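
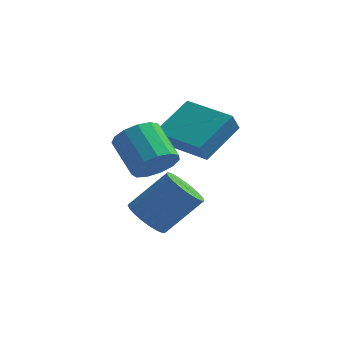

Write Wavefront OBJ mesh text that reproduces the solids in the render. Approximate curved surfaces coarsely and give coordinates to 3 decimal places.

v 0.673 -3.117 -3.904
v 1.041 -2.576 -4.507
v 2.234 -1.862 -3.14
v 1.867 -2.403 -2.536
v 0.765 -2.368 -4.375
v 1.958 -1.654 -3.008
v 0.473 -2.289 -4.161
v 1.666 -1.575 -2.794
v 0.216 -2.353 -3.903
v 1.409 -1.64 -2.536
v 0.038 -2.55 -3.645
v 1.231 -1.836 -2.278
v -0.03 -2.845 -3.432
v 1.163 -2.131 -2.065
v 0.023 -3.186 -3.3
v 1.216 -2.472 -1.933
v 0.189 -3.516 -3.273
v 1.382 -2.802 -1.905
v 0.439 -3.777 -3.354
v 1.632 -3.063 -1.987
v 0.729 -3.923 -3.531
v 1.922 -3.209 -2.164
v 1.01 -3.931 -3.772
v 2.203 -3.217 -2.405
v 1.232 -3.797 -4.036
v 2.425 -3.083 -2.669
v 1.358 -3.546 -4.277
v 2.551 -2.832 -2.91
v 1.366 -3.221 -4.453
v 2.559 -2.507 -3.086
v 1.254 -2.878 -4.535
v 2.447 -2.164 -3.168
v 0.595 -0.777 -1.401
v 0.43 -1.171 -0.643
v 1.384 0.709 -0.456
v 1.219 0.315 0.302
v 2.461 -1.715 -1.482
v 2.296 -2.109 -0.724
v 3.25 -0.229 -0.537
v 3.085 -0.623 0.221
v 1.373 -4.369 -0.551
v 2.081 -4.076 -0.098
v 1.115 -3.138 0.804
v 0.407 -3.431 0.351
v 2.022 -3.763 -0.486
v 1.056 -2.825 0.416
v 1.757 -3.643 -0.894
v 0.791 -2.705 0.007
v 1.37 -3.754 -1.194
v 0.404 -2.816 -0.292
v 0.984 -4.059 -1.289
v 0.019 -3.122 -0.388
v 0.722 -4.463 -1.15
v -0.244 -3.526 -0.249
v 0.666 -4.837 -0.821
v -0.3 -3.9 0.081
v 0.835 -5.063 -0.406
v -0.131 -4.125 0.496
v 1.174 -5.068 -0.037
v 0.208 -4.13 0.865
v 1.577 -4.851 0.169
v 0.611 -3.913 1.071
v 1.915 -4.481 0.146
v 0.949 -3.543 1.048
f 2 1 5
f 2 5 3
f 3 5 6
f 3 6 4
f 5 1 7
f 5 7 6
f 6 7 8
f 6 8 4
f 7 1 9
f 7 9 8
f 8 9 10
f 8 10 4
f 9 1 11
f 9 11 10
f 10 11 12
f 10 12 4
f 11 1 13
f 11 13 12
f 12 13 14
f 12 14 4
f 13 1 15
f 13 15 14
f 14 15 16
f 14 16 4
f 15 1 17
f 15 17 16
f 16 17 18
f 16 18 4
f 17 1 19
f 17 19 18
f 18 19 20
f 18 20 4
f 19 1 21
f 19 21 20
f 20 21 22
f 20 22 4
f 21 1 23
f 21 23 22
f 22 23 24
f 22 24 4
f 23 1 25
f 23 25 24
f 24 25 26
f 24 26 4
f 25 1 27
f 25 27 26
f 26 27 28
f 26 28 4
f 27 1 29
f 27 29 28
f 28 29 30
f 28 30 4
f 29 1 31
f 29 31 30
f 30 31 32
f 30 32 4
f 31 1 2
f 31 2 32
f 32 2 3
f 32 3 4
f 34 36 33
f 37 34 33
f 33 36 35
f 35 37 33
f 34 40 36
f 38 34 37
f 38 40 34
f 36 40 35
f 39 37 35
f 35 40 39
f 39 38 37
f 40 38 39
f 42 41 45
f 42 45 43
f 43 45 46
f 43 46 44
f 45 41 47
f 45 47 46
f 46 47 48
f 46 48 44
f 47 41 49
f 47 49 48
f 48 49 50
f 48 50 44
f 49 41 51
f 49 51 50
f 50 51 52
f 50 52 44
f 51 41 53
f 51 53 52
f 52 53 54
f 52 54 44
f 53 41 55
f 53 55 54
f 54 55 56
f 54 56 44
f 55 41 57
f 55 57 56
f 56 57 58
f 56 58 44
f 57 41 59
f 57 59 58
f 58 59 60
f 58 60 44
f 59 41 61
f 59 61 60
f 60 61 62
f 60 62 44
f 61 41 63
f 61 63 62
f 62 63 64
f 62 64 44
f 63 41 42
f 63 42 64
f 64 42 43
f 64 43 44



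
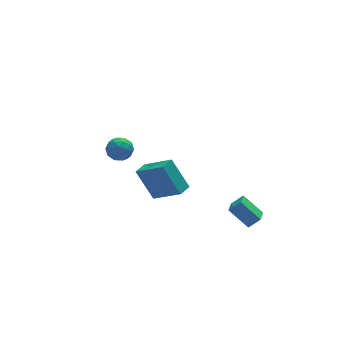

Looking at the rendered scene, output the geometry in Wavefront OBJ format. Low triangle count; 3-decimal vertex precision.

v -3.879 1.013 3.82
v -3.326 1.27 3.39
v -3.934 0.01 3.15
v -3.381 0.267 2.72
v -3.243 0.066 3.425
v -3.208 0.685 3.839
v -4.052 0.595 2.701
v -4.017 1.214 3.115
v -3.432 1.012 2.698
v -2.932 0.685 3.146
v -4.328 0.595 3.394
v -3.828 0.268 3.842
v -3.597 1.23 3.664
v -3.663 0.05 2.876
v -3.581 -0.068 3.29
v -3.256 0.083 3.038
v -3.529 0.886 3.928
v -3.203 1.037 3.675
v -3.155 0.329 3.696
v -4.057 0.243 2.865
v -3.731 0.394 2.612
v -4.004 1.197 3.502
v -3.679 1.348 3.25
v -4.105 0.951 2.844
v -3.335 1.229 3.005
v -3.367 0.639 2.61
v -3.762 0.832 2.599
v -3.741 1.196 2.843
v -3.041 1.037 3.268
v -3.074 0.447 2.873
v -2.992 0.328 3.288
v -2.972 0.693 3.532
v -3.104 0.885 2.861
v -4.186 0.833 3.667
v -4.219 0.243 3.272
v -4.288 0.587 3.008
v -4.268 0.952 3.252
v -3.893 0.641 3.93
v -3.925 0.051 3.535
v -3.519 0.084 3.697
v -3.498 0.448 3.941
v -4.156 0.395 3.679
v -1.634 3.986 -2.006
v -0.587 2.7 -0.853
v -0.956 4.497 -2.052
v 0.091 3.211 -0.899
v -1.011 3.009 -3.661
v 0.036 1.723 -2.508
v -0.333 3.52 -3.707
v 0.714 2.234 -2.554
v 2.189 0.415 -3.452
v 2.794 0.248 -2.835
v 2.658 1.165 -3.708
v 3.262 0.997 -3.09
v 2.978 -0.417 -4.45
v 3.582 -0.585 -3.832
v 3.446 0.332 -4.705
v 4.051 0.165 -4.088
f 1 38 17
f 38 12 41
f 17 41 6
f 38 41 17
f 1 17 13
f 17 6 18
f 13 18 2
f 17 18 13
f 1 13 22
f 13 2 23
f 22 23 8
f 13 23 22
f 1 22 34
f 22 8 37
f 34 37 11
f 22 37 34
f 1 34 38
f 34 11 42
f 38 42 12
f 34 42 38
f 2 18 29
f 18 6 32
f 29 32 10
f 18 32 29
f 6 41 19
f 41 12 40
f 19 40 5
f 41 40 19
f 12 42 39
f 42 11 35
f 39 35 3
f 42 35 39
f 11 37 36
f 37 8 24
f 36 24 7
f 37 24 36
f 8 23 28
f 23 2 25
f 28 25 9
f 23 25 28
f 4 30 16
f 30 10 31
f 16 31 5
f 30 31 16
f 4 16 14
f 16 5 15
f 14 15 3
f 16 15 14
f 4 14 21
f 14 3 20
f 21 20 7
f 14 20 21
f 4 21 26
f 21 7 27
f 26 27 9
f 21 27 26
f 4 26 30
f 26 9 33
f 30 33 10
f 26 33 30
f 5 31 19
f 31 10 32
f 19 32 6
f 31 32 19
f 3 15 39
f 15 5 40
f 39 40 12
f 15 40 39
f 7 20 36
f 20 3 35
f 36 35 11
f 20 35 36
f 9 27 28
f 27 7 24
f 28 24 8
f 27 24 28
f 10 33 29
f 33 9 25
f 29 25 2
f 33 25 29
f 44 46 43
f 47 44 43
f 43 46 45
f 45 47 43
f 44 50 46
f 48 44 47
f 48 50 44
f 46 50 45
f 49 47 45
f 45 50 49
f 49 48 47
f 50 48 49
f 52 54 51
f 55 52 51
f 51 54 53
f 53 55 51
f 52 58 54
f 56 52 55
f 56 58 52
f 54 58 53
f 57 55 53
f 53 58 57
f 57 56 55
f 58 56 57



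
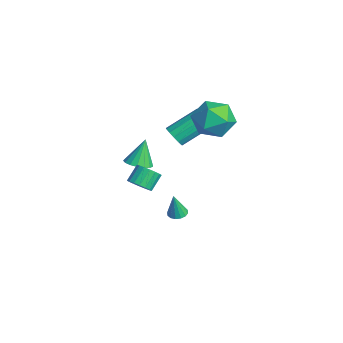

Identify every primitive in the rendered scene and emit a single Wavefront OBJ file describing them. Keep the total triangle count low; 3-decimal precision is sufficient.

v -3.348 -1.746 -0.776
v -2.931 -1.087 -0.902
v -3.712 -1.234 0.696
v -3.28 -0.998 -1.019
v -3.644 -1.08 -1.081
v -3.94 -1.315 -1.072
v -4.1 -1.649 -0.996
v -4.089 -2.005 -0.869
v -3.907 -2.302 -0.721
v -3.598 -2.471 -0.585
v -3.231 -2.475 -0.493
v -2.891 -2.311 -0.466
v -2.656 -2.019 -0.51
v -2.579 -1.664 -0.614
v -2.679 -1.327 -0.756
v -2.335 1.508 3.935
v -1.49 2.427 4.022
v -1.47 0.873 2.218
v -0.625 1.792 2.305
v -0.604 0.844 3.121
v -1.139 1.237 4.182
v -1.821 2.063 2.058
v -2.356 2.456 3.119
v -1.172 2.77 2.861
v -0.42 2.016 3.519
v -2.54 1.284 2.721
v -1.788 0.53 3.379
v -2.069 -0.045 -4.158
v -1.519 -0.043 -4.187
v -1.991 -0.295 -2.722
v -1.592 0.228 -4.136
v -1.792 0.425 -4.091
v -2.066 0.497 -4.064
v -2.341 0.423 -4.062
v -2.543 0.224 -4.086
v -2.618 -0.047 -4.129
v -2.546 -0.318 -4.18
v -2.346 -0.516 -4.225
v -2.071 -0.587 -4.252
v -1.796 -0.513 -4.254
v -1.594 -0.314 -4.23
v -3.341 0.174 0.843
v -3.009 0.505 0.337
v -3.127 2.236 1.391
v -3.459 1.906 1.897
v -3.388 0.53 0.254
v -3.506 2.261 1.307
v -3.752 0.442 0.358
v -3.87 2.173 1.412
v -3.985 0.269 0.616
v -4.104 2 1.67
v -4.014 0.066 0.946
v -4.133 1.797 2
v -3.829 -0.103 1.244
v -3.948 1.628 2.298
v -3.489 -0.183 1.414
v -3.608 1.548 2.468
v -3.102 -0.15 1.403
v -3.22 1.581 2.457
v -2.791 -0.014 1.214
v -2.909 1.717 2.268
v -2.654 0.182 0.908
v -2.772 1.913 1.962
v -2.735 0.376 0.581
v -2.854 2.107 1.634
v 0.666 -2.9 0.624
v 1.266 -2.564 0.686
v 0.834 -1.925 1.398
v 0.234 -2.26 1.336
v 1.124 -2.41 0.462
v 0.692 -1.77 1.173
v 0.891 -2.353 0.269
v 0.46 -1.713 0.981
v 0.614 -2.404 0.147
v 0.183 -1.764 0.859
v 0.347 -2.553 0.119
v -0.084 -1.913 0.831
v 0.144 -2.771 0.192
v -0.288 -2.131 0.904
v 0.043 -3.015 0.35
v -0.388 -2.375 1.062
v 0.066 -3.235 0.562
v -0.366 -2.596 1.274
v 0.208 -3.39 0.787
v -0.224 -2.75 1.498
v 0.44 -3.447 0.979
v 0.009 -2.807 1.691
v 0.717 -3.396 1.101
v 0.286 -2.756 1.813
v 0.984 -3.247 1.129
v 0.553 -2.607 1.841
v 1.188 -3.029 1.056
v 0.756 -2.389 1.768
v 1.288 -2.785 0.898
v 0.857 -2.145 1.61
f 2 1 4
f 2 4 3
f 4 1 5
f 4 5 3
f 5 1 6
f 5 6 3
f 6 1 7
f 6 7 3
f 7 1 8
f 7 8 3
f 8 1 9
f 8 9 3
f 9 1 10
f 9 10 3
f 10 1 11
f 10 11 3
f 11 1 12
f 11 12 3
f 12 1 13
f 12 13 3
f 13 1 14
f 13 14 3
f 14 1 15
f 14 15 3
f 15 1 2
f 15 2 3
f 16 27 21
f 16 21 17
f 16 17 23
f 16 23 26
f 16 26 27
f 17 21 25
f 21 27 20
f 27 26 18
f 26 23 22
f 23 17 24
f 19 25 20
f 19 20 18
f 19 18 22
f 19 22 24
f 19 24 25
f 20 25 21
f 18 20 27
f 22 18 26
f 24 22 23
f 25 24 17
f 29 28 31
f 29 31 30
f 31 28 32
f 31 32 30
f 32 28 33
f 32 33 30
f 33 28 34
f 33 34 30
f 34 28 35
f 34 35 30
f 35 28 36
f 35 36 30
f 36 28 37
f 36 37 30
f 37 28 38
f 37 38 30
f 38 28 39
f 38 39 30
f 39 28 40
f 39 40 30
f 40 28 41
f 40 41 30
f 41 28 29
f 41 29 30
f 43 42 46
f 43 46 44
f 44 46 47
f 44 47 45
f 46 42 48
f 46 48 47
f 47 48 49
f 47 49 45
f 48 42 50
f 48 50 49
f 49 50 51
f 49 51 45
f 50 42 52
f 50 52 51
f 51 52 53
f 51 53 45
f 52 42 54
f 52 54 53
f 53 54 55
f 53 55 45
f 54 42 56
f 54 56 55
f 55 56 57
f 55 57 45
f 56 42 58
f 56 58 57
f 57 58 59
f 57 59 45
f 58 42 60
f 58 60 59
f 59 60 61
f 59 61 45
f 60 42 62
f 60 62 61
f 61 62 63
f 61 63 45
f 62 42 64
f 62 64 63
f 63 64 65
f 63 65 45
f 64 42 43
f 64 43 65
f 65 43 44
f 65 44 45
f 67 66 70
f 67 70 68
f 68 70 71
f 68 71 69
f 70 66 72
f 70 72 71
f 71 72 73
f 71 73 69
f 72 66 74
f 72 74 73
f 73 74 75
f 73 75 69
f 74 66 76
f 74 76 75
f 75 76 77
f 75 77 69
f 76 66 78
f 76 78 77
f 77 78 79
f 77 79 69
f 78 66 80
f 78 80 79
f 79 80 81
f 79 81 69
f 80 66 82
f 80 82 81
f 81 82 83
f 81 83 69
f 82 66 84
f 82 84 83
f 83 84 85
f 83 85 69
f 84 66 86
f 84 86 85
f 85 86 87
f 85 87 69
f 86 66 88
f 86 88 87
f 87 88 89
f 87 89 69
f 88 66 90
f 88 90 89
f 89 90 91
f 89 91 69
f 90 66 92
f 90 92 91
f 91 92 93
f 91 93 69
f 92 66 94
f 92 94 93
f 93 94 95
f 93 95 69
f 94 66 67
f 94 67 95
f 95 67 68
f 95 68 69



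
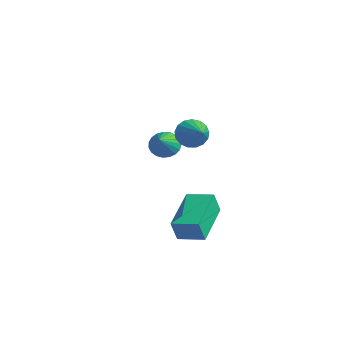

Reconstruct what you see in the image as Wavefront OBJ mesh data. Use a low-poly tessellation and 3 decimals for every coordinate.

v -3.542 -0.543 -0.015
v -3.089 -0.196 -0.163
v -2.838 -1.177 0.655
v -3.176 -0.083 0.036
v -3.327 -0.049 0.226
v -3.515 -0.101 0.375
v -3.708 -0.229 0.457
v -3.872 -0.412 0.457
v -3.979 -0.617 0.375
v -4.01 -0.809 0.226
v -3.961 -0.956 0.036
v -3.839 -1.031 -0.164
v -3.666 -1.021 -0.337
v -3.471 -0.929 -0.455
v -3.289 -0.771 -0.497
v -3.15 -0.573 -0.455
v -3.08 -0.369 -0.337
v -0.714 -1.109 1.787
v -0.44 -0.825 1.322
v 0.374 -1.331 2.293
v -0.487 -0.612 1.517
v -0.586 -0.513 1.773
v -0.714 -0.551 2.032
v -0.842 -0.716 2.236
v -0.941 -0.972 2.336
v -0.988 -1.259 2.311
v -0.972 -1.512 2.165
v -0.897 -1.672 1.933
v -0.78 -1.704 1.668
v -0.647 -1.599 1.43
v -0.53 -1.382 1.273
v -0.455 -1.102 1.234
v 0.836 -2.57 -2.152
v 0.902 -2.861 -1.324
v -0.318 -1.298 -1.613
v -0.252 -1.589 -0.786
v 1.592 -1.951 -1.994
v 1.658 -2.242 -1.167
v 0.438 -0.679 -1.456
v 0.504 -0.97 -0.628
f 2 1 4
f 2 4 3
f 4 1 5
f 4 5 3
f 5 1 6
f 5 6 3
f 6 1 7
f 6 7 3
f 7 1 8
f 7 8 3
f 8 1 9
f 8 9 3
f 9 1 10
f 9 10 3
f 10 1 11
f 10 11 3
f 11 1 12
f 11 12 3
f 12 1 13
f 12 13 3
f 13 1 14
f 13 14 3
f 14 1 15
f 14 15 3
f 15 1 16
f 15 16 3
f 16 1 17
f 16 17 3
f 17 1 2
f 17 2 3
f 19 18 21
f 19 21 20
f 21 18 22
f 21 22 20
f 22 18 23
f 22 23 20
f 23 18 24
f 23 24 20
f 24 18 25
f 24 25 20
f 25 18 26
f 25 26 20
f 26 18 27
f 26 27 20
f 27 18 28
f 27 28 20
f 28 18 29
f 28 29 20
f 29 18 30
f 29 30 20
f 30 18 31
f 30 31 20
f 31 18 32
f 31 32 20
f 32 18 19
f 32 19 20
f 34 36 33
f 37 34 33
f 33 36 35
f 35 37 33
f 34 40 36
f 38 34 37
f 38 40 34
f 36 40 35
f 39 37 35
f 35 40 39
f 39 38 37
f 40 38 39



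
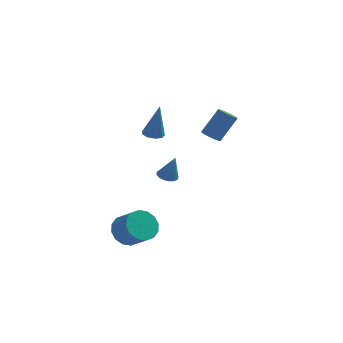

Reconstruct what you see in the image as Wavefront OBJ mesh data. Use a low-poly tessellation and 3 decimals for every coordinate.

v 0.193 -1.385 0.054
v 0.52 -1.782 -0.073
v 0.567 -1.475 1.306
v 0.663 -1.574 -0.1
v 0.698 -1.323 -0.093
v 0.617 -1.086 -0.052
v 0.439 -0.918 0.014
v 0.205 -0.856 0.088
v -0.033 -0.916 0.155
v -0.218 -1.083 0.199
v -0.31 -1.32 0.209
v -0.286 -1.571 0.184
v -0.153 -1.78 0.129
v 0.059 -1.898 0.057
v 0.302 -1.899 -0.016
v 2.13 -0.194 2.076
v 2.52 -0.525 1.984
v 3.28 0.023 3.231
v 2.89 0.354 3.324
v 2.582 -0.337 1.863
v 3.342 0.211 3.111
v 2.555 -0.121 1.785
v 3.315 0.427 3.033
v 2.443 0.081 1.765
v 3.203 0.628 3.013
v 2.269 0.228 1.806
v 3.029 0.776 3.054
v 2.068 0.292 1.901
v 2.828 0.839 3.148
v 1.879 0.259 2.03
v 2.639 0.807 3.278
v 1.74 0.137 2.169
v 2.5 0.685 3.416
v 1.678 -0.051 2.289
v 2.438 0.497 3.537
v 1.705 -0.267 2.367
v 2.465 0.281 3.615
v 1.817 -0.468 2.387
v 2.577 0.079 3.635
v 1.991 -0.616 2.346
v 2.751 -0.068 3.594
v 2.192 -0.679 2.252
v 2.952 -0.132 3.499
v 2.381 -0.647 2.122
v 3.141 -0.099 3.37
v -1.666 -1.691 -3.603
v -0.962 -1.171 -3.815
v -0.191 -1.868 -2.969
v -0.894 -2.389 -2.757
v -1.166 -0.958 -3.454
v -0.395 -1.655 -2.608
v -1.503 -0.941 -3.133
v -0.732 -1.638 -2.287
v -1.883 -1.126 -2.938
v -1.112 -1.823 -2.092
v -2.206 -1.462 -2.921
v -1.435 -2.159 -2.075
v -2.383 -1.859 -3.087
v -1.612 -2.556 -2.241
v -2.369 -2.212 -3.391
v -1.598 -2.909 -2.545
v -2.165 -2.425 -3.752
v -1.394 -3.122 -2.906
v -1.828 -2.442 -4.073
v -1.057 -3.139 -3.227
v -1.448 -2.257 -4.268
v -0.677 -2.954 -3.422
v -1.125 -1.921 -4.285
v -0.354 -2.618 -3.439
v -0.948 -1.524 -4.119
v -0.177 -2.221 -3.273
v -0.834 3.074 0.289
v -0.431 3.469 0.209
v -0.506 3.126 2.191
v -0.777 3.64 0.264
v -1.15 3.547 0.331
v -1.375 3.232 0.379
v -1.347 2.843 0.385
v -1.08 2.562 0.346
v -0.697 2.521 0.281
v -0.379 2.738 0.22
v -0.274 3.112 0.191
f 2 1 4
f 2 4 3
f 4 1 5
f 4 5 3
f 5 1 6
f 5 6 3
f 6 1 7
f 6 7 3
f 7 1 8
f 7 8 3
f 8 1 9
f 8 9 3
f 9 1 10
f 9 10 3
f 10 1 11
f 10 11 3
f 11 1 12
f 11 12 3
f 12 1 13
f 12 13 3
f 13 1 14
f 13 14 3
f 14 1 15
f 14 15 3
f 15 1 2
f 15 2 3
f 17 16 20
f 17 20 18
f 18 20 21
f 18 21 19
f 20 16 22
f 20 22 21
f 21 22 23
f 21 23 19
f 22 16 24
f 22 24 23
f 23 24 25
f 23 25 19
f 24 16 26
f 24 26 25
f 25 26 27
f 25 27 19
f 26 16 28
f 26 28 27
f 27 28 29
f 27 29 19
f 28 16 30
f 28 30 29
f 29 30 31
f 29 31 19
f 30 16 32
f 30 32 31
f 31 32 33
f 31 33 19
f 32 16 34
f 32 34 33
f 33 34 35
f 33 35 19
f 34 16 36
f 34 36 35
f 35 36 37
f 35 37 19
f 36 16 38
f 36 38 37
f 37 38 39
f 37 39 19
f 38 16 40
f 38 40 39
f 39 40 41
f 39 41 19
f 40 16 42
f 40 42 41
f 41 42 43
f 41 43 19
f 42 16 44
f 42 44 43
f 43 44 45
f 43 45 19
f 44 16 17
f 44 17 45
f 45 17 18
f 45 18 19
f 47 46 50
f 47 50 48
f 48 50 51
f 48 51 49
f 50 46 52
f 50 52 51
f 51 52 53
f 51 53 49
f 52 46 54
f 52 54 53
f 53 54 55
f 53 55 49
f 54 46 56
f 54 56 55
f 55 56 57
f 55 57 49
f 56 46 58
f 56 58 57
f 57 58 59
f 57 59 49
f 58 46 60
f 58 60 59
f 59 60 61
f 59 61 49
f 60 46 62
f 60 62 61
f 61 62 63
f 61 63 49
f 62 46 64
f 62 64 63
f 63 64 65
f 63 65 49
f 64 46 66
f 64 66 65
f 65 66 67
f 65 67 49
f 66 46 68
f 66 68 67
f 67 68 69
f 67 69 49
f 68 46 70
f 68 70 69
f 69 70 71
f 69 71 49
f 70 46 47
f 70 47 71
f 71 47 48
f 71 48 49
f 73 72 75
f 73 75 74
f 75 72 76
f 75 76 74
f 76 72 77
f 76 77 74
f 77 72 78
f 77 78 74
f 78 72 79
f 78 79 74
f 79 72 80
f 79 80 74
f 80 72 81
f 80 81 74
f 81 72 82
f 81 82 74
f 82 72 73
f 82 73 74



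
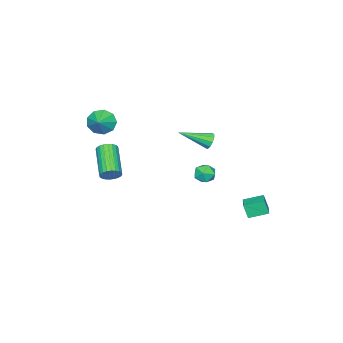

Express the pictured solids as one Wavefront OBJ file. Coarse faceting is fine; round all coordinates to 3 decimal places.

v 2.746 -2.595 0.062
v 3.072 -3.095 -0.139
v 1.76 -4.366 0.898
v 1.434 -3.865 1.098
v 3.188 -3.043 0.071
v 1.877 -4.314 1.108
v 3.237 -2.923 0.28
v 1.925 -4.194 1.317
v 3.211 -2.753 0.456
v 1.899 -4.024 1.493
v 3.114 -2.559 0.571
v 1.803 -3.83 1.608
v 2.961 -2.37 0.609
v 1.65 -3.641 1.646
v 2.776 -2.216 0.564
v 1.464 -3.486 1.601
v 2.585 -2.119 0.442
v 1.274 -3.39 1.479
v 2.42 -2.094 0.262
v 1.108 -3.365 1.299
v 2.303 -2.146 0.052
v 0.992 -3.417 1.089
v 2.255 -2.266 -0.157
v 0.943 -3.537 0.88
v 2.281 -2.436 -0.333
v 0.969 -3.707 0.704
v 2.377 -2.63 -0.448
v 1.066 -3.901 0.589
v 2.53 -2.819 -0.486
v 1.219 -4.09 0.551
v 2.716 -2.974 -0.441
v 1.404 -4.244 0.596
v 2.906 -3.07 -0.319
v 1.595 -4.341 0.718
v -0.919 1.809 -0.114
v -0.458 1.565 -0.603
v -1.322 0.735 0.043
v -0.861 0.491 -0.446
v -0.621 0.731 0.183
v -0.372 1.394 0.087
v -1.408 0.906 -0.647
v -1.159 1.569 -0.743
v -0.76 1.006 -0.932
v -0.274 0.898 -0.419
v -1.506 1.402 -0.141
v -1.02 1.294 0.372
v -1.202 1.261 2.219
v -0.795 1.388 1.841
v -0.078 -0.081 2.981
v -0.747 1.59 2.126
v -0.872 1.667 2.446
v -1.124 1.588 2.679
v -1.406 1.385 2.737
v -1.61 1.134 2.597
v -1.658 0.932 2.313
v -1.533 0.856 1.993
v -1.281 0.934 1.759
v -0.999 1.138 1.701
v -3.255 3.851 -3.284
v -3.237 3.52 -2.373
v -2.403 4.449 -3.084
v -2.386 4.119 -2.172
v -2.534 2.941 -3.628
v -2.517 2.611 -2.716
v -1.683 3.54 -3.427
v -1.665 3.209 -2.516
v 1.686 -4.014 3.299
v 2.171 -4.187 2.61
v 2.554 -3.586 3.801
v 1.934 -3.65 2.56
v 1.582 -3.284 2.857
v 1.278 -3.26 3.36
v 1.166 -3.588 3.835
v 1.297 -4.116 4.059
v 1.61 -4.596 3.927
v 1.959 -4.804 3.502
v 2.181 -4.642 2.981
f 2 1 5
f 2 5 3
f 3 5 6
f 3 6 4
f 5 1 7
f 5 7 6
f 6 7 8
f 6 8 4
f 7 1 9
f 7 9 8
f 8 9 10
f 8 10 4
f 9 1 11
f 9 11 10
f 10 11 12
f 10 12 4
f 11 1 13
f 11 13 12
f 12 13 14
f 12 14 4
f 13 1 15
f 13 15 14
f 14 15 16
f 14 16 4
f 15 1 17
f 15 17 16
f 16 17 18
f 16 18 4
f 17 1 19
f 17 19 18
f 18 19 20
f 18 20 4
f 19 1 21
f 19 21 20
f 20 21 22
f 20 22 4
f 21 1 23
f 21 23 22
f 22 23 24
f 22 24 4
f 23 1 25
f 23 25 24
f 24 25 26
f 24 26 4
f 25 1 27
f 25 27 26
f 26 27 28
f 26 28 4
f 27 1 29
f 27 29 28
f 28 29 30
f 28 30 4
f 29 1 31
f 29 31 30
f 30 31 32
f 30 32 4
f 31 1 33
f 31 33 32
f 32 33 34
f 32 34 4
f 33 1 2
f 33 2 34
f 34 2 3
f 34 3 4
f 35 46 40
f 35 40 36
f 35 36 42
f 35 42 45
f 35 45 46
f 36 40 44
f 40 46 39
f 46 45 37
f 45 42 41
f 42 36 43
f 38 44 39
f 38 39 37
f 38 37 41
f 38 41 43
f 38 43 44
f 39 44 40
f 37 39 46
f 41 37 45
f 43 41 42
f 44 43 36
f 48 47 50
f 48 50 49
f 50 47 51
f 50 51 49
f 51 47 52
f 51 52 49
f 52 47 53
f 52 53 49
f 53 47 54
f 53 54 49
f 54 47 55
f 54 55 49
f 55 47 56
f 55 56 49
f 56 47 57
f 56 57 49
f 57 47 58
f 57 58 49
f 58 47 48
f 58 48 49
f 60 62 59
f 63 60 59
f 59 62 61
f 61 63 59
f 60 66 62
f 64 60 63
f 64 66 60
f 62 66 61
f 65 63 61
f 61 66 65
f 65 64 63
f 66 64 65
f 68 67 70
f 68 70 69
f 70 67 71
f 70 71 69
f 71 67 72
f 71 72 69
f 72 67 73
f 72 73 69
f 73 67 74
f 73 74 69
f 74 67 75
f 74 75 69
f 75 67 76
f 75 76 69
f 76 67 77
f 76 77 69
f 77 67 68
f 77 68 69



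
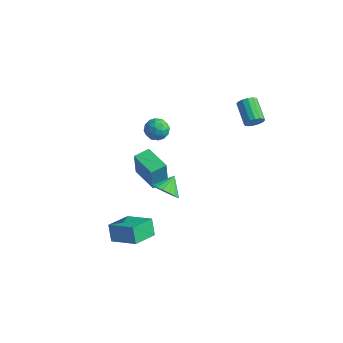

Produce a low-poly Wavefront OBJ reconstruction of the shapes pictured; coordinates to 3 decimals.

v -1.333 -3.815 -3.424
v 0.361 -3.768 -2.636
v -1.108 -2.18 -4.006
v 0.586 -2.133 -3.217
v -0.866 -4.227 -4.403
v 0.828 -4.18 -3.614
v -0.641 -2.592 -4.984
v 1.053 -2.545 -4.196
v -2.479 3.639 -0.456
v -2.125 3.297 -1.125
v -2.595 2.423 0.105
v -2.241 2.081 -0.564
v -1.79 2.558 -0.054
v -1.719 3.309 -0.401
v -3.001 2.411 -0.619
v -2.93 3.162 -0.966
v -2.448 2.538 -1.226
v -1.7 2.628 -0.876
v -3.02 3.092 -0.144
v -2.272 3.182 0.206
v -2.292 3.575 -0.84
v -2.428 2.145 -0.18
v -2.163 2.426 0.12
v -1.955 2.224 -0.273
v -2.054 3.582 -0.414
v -1.845 3.38 -0.807
v -1.649 2.946 -0.178
v -2.875 2.34 -0.213
v -2.666 2.138 -0.606
v -2.765 3.496 -0.747
v -2.557 3.294 -1.14
v -3.071 2.774 -0.842
v -2.274 2.927 -1.292
v -2.341 2.213 -0.962
v -2.788 2.407 -0.995
v -2.746 2.848 -1.199
v -1.834 2.98 -1.087
v -1.902 2.266 -0.757
v -1.637 2.546 -0.457
v -1.595 2.988 -0.661
v -2.023 2.534 -1.146
v -2.818 3.454 -0.263
v -2.886 2.74 0.067
v -3.125 2.732 -0.359
v -3.083 3.174 -0.563
v -2.379 3.507 -0.058
v -2.446 2.793 0.272
v -1.974 2.872 0.179
v -1.932 3.313 -0.025
v -2.697 3.186 0.126
v -2.385 0.606 -2.836
v -2.413 0.494 -1.14
v -1.982 1.594 -2.764
v -2.011 1.483 -1.068
v -0.689 -0.083 -2.852
v -0.718 -0.194 -1.156
v -0.287 0.906 -2.78
v -0.315 0.794 -1.084
v 2.216 -3.226 1.664
v 2.761 -2.841 1.046
v 2.244 -2.254 2.296
v 2.391 -2.744 0.913
v 1.986 -2.742 0.929
v 1.627 -2.836 1.09
v 1.384 -3.008 1.365
v 1.306 -3.222 1.7
v 1.408 -3.438 2.027
v 1.67 -3.612 2.283
v 2.04 -3.709 2.416
v 2.445 -3.711 2.4
v 2.804 -3.616 2.238
v 3.047 -3.445 1.963
v 3.125 -3.23 1.629
v 3.023 -3.015 1.302
v 4.143 3.27 3.604
v 4.489 3.329 4.128
v 3.402 4.25 4.739
v 3.057 4.19 4.216
v 4.586 3.573 3.934
v 3.5 4.494 4.546
v 4.565 3.735 3.652
v 3.478 4.656 4.264
v 4.431 3.773 3.357
v 3.344 4.694 3.969
v 4.22 3.676 3.129
v 3.133 4.596 3.74
v 3.988 3.47 3.027
v 2.901 4.39 3.639
v 3.798 3.21 3.081
v 2.711 4.131 3.692
v 3.7 2.966 3.274
v 2.614 3.887 3.886
v 3.722 2.804 3.556
v 2.635 3.725 4.168
v 3.856 2.766 3.851
v 2.769 3.687 4.463
v 4.067 2.864 4.08
v 2.98 3.784 4.691
v 4.299 3.07 4.181
v 3.212 3.99 4.793
f 2 4 1
f 5 2 1
f 1 4 3
f 3 5 1
f 2 8 4
f 6 2 5
f 6 8 2
f 4 8 3
f 7 5 3
f 3 8 7
f 7 6 5
f 8 6 7
f 9 46 25
f 46 20 49
f 25 49 14
f 46 49 25
f 9 25 21
f 25 14 26
f 21 26 10
f 25 26 21
f 9 21 30
f 21 10 31
f 30 31 16
f 21 31 30
f 9 30 42
f 30 16 45
f 42 45 19
f 30 45 42
f 9 42 46
f 42 19 50
f 46 50 20
f 42 50 46
f 10 26 37
f 26 14 40
f 37 40 18
f 26 40 37
f 14 49 27
f 49 20 48
f 27 48 13
f 49 48 27
f 20 50 47
f 50 19 43
f 47 43 11
f 50 43 47
f 19 45 44
f 45 16 32
f 44 32 15
f 45 32 44
f 16 31 36
f 31 10 33
f 36 33 17
f 31 33 36
f 12 38 24
f 38 18 39
f 24 39 13
f 38 39 24
f 12 24 22
f 24 13 23
f 22 23 11
f 24 23 22
f 12 22 29
f 22 11 28
f 29 28 15
f 22 28 29
f 12 29 34
f 29 15 35
f 34 35 17
f 29 35 34
f 12 34 38
f 34 17 41
f 38 41 18
f 34 41 38
f 13 39 27
f 39 18 40
f 27 40 14
f 39 40 27
f 11 23 47
f 23 13 48
f 47 48 20
f 23 48 47
f 15 28 44
f 28 11 43
f 44 43 19
f 28 43 44
f 17 35 36
f 35 15 32
f 36 32 16
f 35 32 36
f 18 41 37
f 41 17 33
f 37 33 10
f 41 33 37
f 52 54 51
f 55 52 51
f 51 54 53
f 53 55 51
f 52 58 54
f 56 52 55
f 56 58 52
f 54 58 53
f 57 55 53
f 53 58 57
f 57 56 55
f 58 56 57
f 60 59 62
f 60 62 61
f 62 59 63
f 62 63 61
f 63 59 64
f 63 64 61
f 64 59 65
f 64 65 61
f 65 59 66
f 65 66 61
f 66 59 67
f 66 67 61
f 67 59 68
f 67 68 61
f 68 59 69
f 68 69 61
f 69 59 70
f 69 70 61
f 70 59 71
f 70 71 61
f 71 59 72
f 71 72 61
f 72 59 73
f 72 73 61
f 73 59 74
f 73 74 61
f 74 59 60
f 74 60 61
f 76 75 79
f 76 79 77
f 77 79 80
f 77 80 78
f 79 75 81
f 79 81 80
f 80 81 82
f 80 82 78
f 81 75 83
f 81 83 82
f 82 83 84
f 82 84 78
f 83 75 85
f 83 85 84
f 84 85 86
f 84 86 78
f 85 75 87
f 85 87 86
f 86 87 88
f 86 88 78
f 87 75 89
f 87 89 88
f 88 89 90
f 88 90 78
f 89 75 91
f 89 91 90
f 90 91 92
f 90 92 78
f 91 75 93
f 91 93 92
f 92 93 94
f 92 94 78
f 93 75 95
f 93 95 94
f 94 95 96
f 94 96 78
f 95 75 97
f 95 97 96
f 96 97 98
f 96 98 78
f 97 75 99
f 97 99 98
f 98 99 100
f 98 100 78
f 99 75 76
f 99 76 100
f 100 76 77
f 100 77 78



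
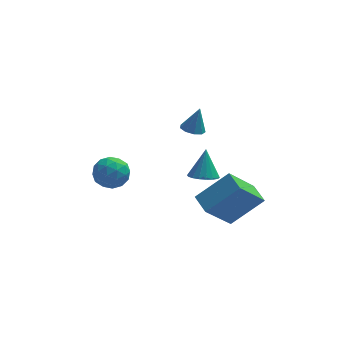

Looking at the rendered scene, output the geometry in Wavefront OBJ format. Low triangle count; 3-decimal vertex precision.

v 2.728 -2.24 2.16
v 3.208 -1.817 1.901
v 2.872 -1.62 3.44
v 2.948 -1.661 1.855
v 2.644 -1.62 1.869
v 2.357 -1.701 1.941
v 2.143 -1.89 2.056
v 2.045 -2.147 2.191
v 2.083 -2.423 2.321
v 2.248 -2.663 2.418
v 2.509 -2.819 2.464
v 2.813 -2.86 2.45
v 3.1 -2.779 2.379
v 3.313 -2.59 2.264
v 3.411 -2.333 2.128
v 3.374 -2.057 1.999
v 2.454 0.84 2.887
v 2.832 0.401 2.863
v 2.786 1.06 4.073
v 3.009 0.738 2.751
v 2.926 1.123 2.703
v 2.623 1.376 2.741
v 2.24 1.378 2.848
v 1.958 1.129 2.973
v 1.908 0.744 3.058
v 2.114 0.405 3.063
v 2.478 0.269 2.986
v 2.755 -3.243 0.662
v 4.216 -2.927 1.899
v 2.37 -2.301 0.876
v 3.832 -1.985 2.112
v 3.908 -2.415 -0.912
v 5.37 -2.099 0.324
v 3.524 -1.473 -0.699
v 4.985 -1.157 0.538
v -1.953 3.082 -1.799
v -1.57 3.398 -1.018
v -0.63 2.522 -2.222
v -0.247 2.838 -1.441
v -0.856 2.141 -1.409
v -1.673 2.487 -1.148
v -0.527 3.433 -2.092
v -1.344 3.779 -1.831
v -0.689 3.614 -1.199
v -0.892 2.816 -0.777
v -1.308 3.104 -2.463
v -1.511 2.306 -2.041
v -1.877 3.289 -1.372
v -0.323 2.631 -1.868
v -0.68 2.221 -1.85
v -0.455 2.407 -1.391
v -1.938 2.754 -1.448
v -1.713 2.94 -0.989
v -1.293 2.201 -1.219
v -0.487 2.98 -2.251
v -0.262 3.166 -1.792
v -1.745 3.513 -1.849
v -1.52 3.699 -1.39
v -0.907 3.719 -2.021
v -1.134 3.602 -1.019
v -0.357 3.273 -1.267
v -0.521 3.622 -1.65
v -1.002 3.826 -1.496
v -1.254 3.133 -0.771
v -0.476 2.804 -1.019
v -0.834 2.394 -1.001
v -1.315 2.598 -0.847
v -0.736 3.26 -0.877
v -1.724 3.116 -2.221
v -0.946 2.787 -2.469
v -0.885 3.322 -2.393
v -1.366 3.526 -2.239
v -1.843 2.647 -1.973
v -1.066 2.318 -2.221
v -1.198 2.094 -1.744
v -1.679 2.298 -1.59
v -1.464 2.66 -2.363
f 2 1 4
f 2 4 3
f 4 1 5
f 4 5 3
f 5 1 6
f 5 6 3
f 6 1 7
f 6 7 3
f 7 1 8
f 7 8 3
f 8 1 9
f 8 9 3
f 9 1 10
f 9 10 3
f 10 1 11
f 10 11 3
f 11 1 12
f 11 12 3
f 12 1 13
f 12 13 3
f 13 1 14
f 13 14 3
f 14 1 15
f 14 15 3
f 15 1 16
f 15 16 3
f 16 1 2
f 16 2 3
f 18 17 20
f 18 20 19
f 20 17 21
f 20 21 19
f 21 17 22
f 21 22 19
f 22 17 23
f 22 23 19
f 23 17 24
f 23 24 19
f 24 17 25
f 24 25 19
f 25 17 26
f 25 26 19
f 26 17 27
f 26 27 19
f 27 17 18
f 27 18 19
f 29 31 28
f 32 29 28
f 28 31 30
f 30 32 28
f 29 35 31
f 33 29 32
f 33 35 29
f 31 35 30
f 34 32 30
f 30 35 34
f 34 33 32
f 35 33 34
f 36 73 52
f 73 47 76
f 52 76 41
f 73 76 52
f 36 52 48
f 52 41 53
f 48 53 37
f 52 53 48
f 36 48 57
f 48 37 58
f 57 58 43
f 48 58 57
f 36 57 69
f 57 43 72
f 69 72 46
f 57 72 69
f 36 69 73
f 69 46 77
f 73 77 47
f 69 77 73
f 37 53 64
f 53 41 67
f 64 67 45
f 53 67 64
f 41 76 54
f 76 47 75
f 54 75 40
f 76 75 54
f 47 77 74
f 77 46 70
f 74 70 38
f 77 70 74
f 46 72 71
f 72 43 59
f 71 59 42
f 72 59 71
f 43 58 63
f 58 37 60
f 63 60 44
f 58 60 63
f 39 65 51
f 65 45 66
f 51 66 40
f 65 66 51
f 39 51 49
f 51 40 50
f 49 50 38
f 51 50 49
f 39 49 56
f 49 38 55
f 56 55 42
f 49 55 56
f 39 56 61
f 56 42 62
f 61 62 44
f 56 62 61
f 39 61 65
f 61 44 68
f 65 68 45
f 61 68 65
f 40 66 54
f 66 45 67
f 54 67 41
f 66 67 54
f 38 50 74
f 50 40 75
f 74 75 47
f 50 75 74
f 42 55 71
f 55 38 70
f 71 70 46
f 55 70 71
f 44 62 63
f 62 42 59
f 63 59 43
f 62 59 63
f 45 68 64
f 68 44 60
f 64 60 37
f 68 60 64



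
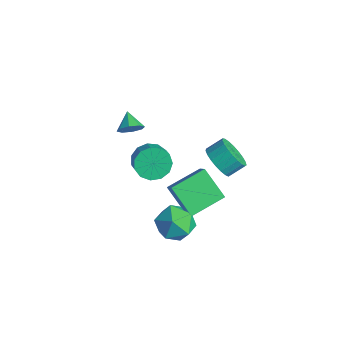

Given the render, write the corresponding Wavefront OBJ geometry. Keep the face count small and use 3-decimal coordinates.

v 2.085 -0.078 -2.912
v 0.664 -0.377 -1.655
v 2.097 1.874 -2.434
v 0.676 1.576 -1.178
v 2.824 -0.276 -2.122
v 1.403 -0.574 -0.866
v 2.836 1.677 -1.645
v 1.415 1.378 -0.388
v 2.437 1.465 1.085
v 2.79 1.913 0.301
v 2.977 2.763 0.87
v 2.623 2.315 1.655
v 2.399 2.01 0.284
v 2.585 2.86 0.853
v 2.014 2.013 0.405
v 2.201 2.863 0.975
v 1.703 1.921 0.645
v 1.889 2.771 1.214
v 1.518 1.75 0.96
v 1.705 2.6 1.529
v 1.492 1.53 1.297
v 1.679 2.38 1.866
v 1.63 1.299 1.597
v 1.816 2.149 2.167
v 1.907 1.096 1.809
v 2.093 1.946 2.379
v 2.275 0.957 1.896
v 2.462 1.807 2.465
v 2.672 0.906 1.842
v 2.858 1.756 2.412
v 3.028 0.952 1.658
v 3.214 1.802 2.227
v 3.281 1.086 1.375
v 3.468 1.936 1.944
v 3.389 1.286 1.041
v 3.576 2.136 1.611
v 3.332 1.516 0.715
v 3.518 2.366 1.285
v 3.12 1.738 0.453
v 3.307 2.588 1.023
v -0.267 -1.862 3.331
v -0.003 -2.113 3.928
v -1.133 -1.538 3.849
v 0.136 -1.602 3.841
v 0.038 -1.244 3.455
v -0.238 -1.247 2.996
v -0.531 -1.61 2.733
v -0.67 -2.121 2.82
v -0.572 -2.479 3.206
v -0.296 -2.476 3.665
v 0.735 -0.711 -3.532
v 1.368 -0.153 -4.368
v 2.352 -1.107 -2.572
v 2.985 -0.549 -3.408
v 2.274 0.073 -2.688
v 1.274 0.318 -3.281
v 2.446 -1.578 -3.659
v 1.446 -1.333 -4.252
v 2.425 -0.689 -4.447
v 2.319 0.331 -3.847
v 1.401 -1.591 -3.093
v 1.295 -0.571 -2.493
v -1.711 0.066 -1.749
v -1.105 0.664 -2.273
v -0.263 0.352 -1.656
v -0.869 -0.246 -1.131
v -1.303 0.974 -1.846
v -0.461 0.662 -1.229
v -1.631 0.995 -1.388
v -0.789 0.683 -0.771
v -1.984 0.722 -1.045
v -1.142 0.41 -0.427
v -2.251 0.24 -0.925
v -1.408 -0.072 -0.307
v -2.346 -0.297 -1.066
v -1.503 -0.609 -0.449
v -2.239 -0.719 -1.425
v -1.397 -1.031 -0.807
v -1.965 -0.891 -1.886
v -1.123 -1.203 -1.268
v -1.611 -0.76 -2.303
v -0.768 -1.072 -1.686
v -1.288 -0.366 -2.545
v -0.445 -0.678 -1.927
v -1.099 0.165 -2.534
v -0.257 -0.147 -1.916
f 2 4 1
f 5 2 1
f 1 4 3
f 3 5 1
f 2 8 4
f 6 2 5
f 6 8 2
f 4 8 3
f 7 5 3
f 3 8 7
f 7 6 5
f 8 6 7
f 10 9 13
f 10 13 11
f 11 13 14
f 11 14 12
f 13 9 15
f 13 15 14
f 14 15 16
f 14 16 12
f 15 9 17
f 15 17 16
f 16 17 18
f 16 18 12
f 17 9 19
f 17 19 18
f 18 19 20
f 18 20 12
f 19 9 21
f 19 21 20
f 20 21 22
f 20 22 12
f 21 9 23
f 21 23 22
f 22 23 24
f 22 24 12
f 23 9 25
f 23 25 24
f 24 25 26
f 24 26 12
f 25 9 27
f 25 27 26
f 26 27 28
f 26 28 12
f 27 9 29
f 27 29 28
f 28 29 30
f 28 30 12
f 29 9 31
f 29 31 30
f 30 31 32
f 30 32 12
f 31 9 33
f 31 33 32
f 32 33 34
f 32 34 12
f 33 9 35
f 33 35 34
f 34 35 36
f 34 36 12
f 35 9 37
f 35 37 36
f 36 37 38
f 36 38 12
f 37 9 39
f 37 39 38
f 38 39 40
f 38 40 12
f 39 9 10
f 39 10 40
f 40 10 11
f 40 11 12
f 42 41 44
f 42 44 43
f 44 41 45
f 44 45 43
f 45 41 46
f 45 46 43
f 46 41 47
f 46 47 43
f 47 41 48
f 47 48 43
f 48 41 49
f 48 49 43
f 49 41 50
f 49 50 43
f 50 41 42
f 50 42 43
f 51 62 56
f 51 56 52
f 51 52 58
f 51 58 61
f 51 61 62
f 52 56 60
f 56 62 55
f 62 61 53
f 61 58 57
f 58 52 59
f 54 60 55
f 54 55 53
f 54 53 57
f 54 57 59
f 54 59 60
f 55 60 56
f 53 55 62
f 57 53 61
f 59 57 58
f 60 59 52
f 64 63 67
f 64 67 65
f 65 67 68
f 65 68 66
f 67 63 69
f 67 69 68
f 68 69 70
f 68 70 66
f 69 63 71
f 69 71 70
f 70 71 72
f 70 72 66
f 71 63 73
f 71 73 72
f 72 73 74
f 72 74 66
f 73 63 75
f 73 75 74
f 74 75 76
f 74 76 66
f 75 63 77
f 75 77 76
f 76 77 78
f 76 78 66
f 77 63 79
f 77 79 78
f 78 79 80
f 78 80 66
f 79 63 81
f 79 81 80
f 80 81 82
f 80 82 66
f 81 63 83
f 81 83 82
f 82 83 84
f 82 84 66
f 83 63 85
f 83 85 84
f 84 85 86
f 84 86 66
f 85 63 64
f 85 64 86
f 86 64 65
f 86 65 66



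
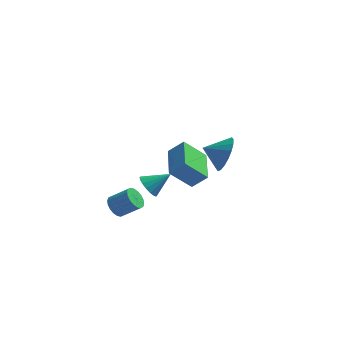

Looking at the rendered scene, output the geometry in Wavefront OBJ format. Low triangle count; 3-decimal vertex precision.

v -3.795 -1.83 -2.611
v -3.482 -2.228 -3.019
v -2.513 -2.228 -2.278
v -2.825 -1.83 -1.869
v -3.408 -1.966 -3.116
v -2.439 -1.965 -2.374
v -3.411 -1.676 -3.112
v -2.442 -1.676 -2.371
v -3.49 -1.418 -3.01
v -2.521 -1.417 -2.268
v -3.629 -1.241 -2.828
v -2.66 -1.24 -2.087
v -3.8 -1.18 -2.603
v -2.831 -1.18 -1.862
v -3.971 -1.249 -2.38
v -3.002 -1.248 -1.639
v -4.107 -1.432 -2.202
v -3.138 -1.432 -1.461
v -4.181 -1.695 -2.106
v -3.212 -1.694 -1.364
v -4.178 -1.984 -2.109
v -3.209 -1.984 -1.368
v -4.099 -2.243 -2.212
v -3.13 -2.242 -1.47
v -3.96 -2.42 -2.393
v -2.991 -2.419 -1.652
v -3.789 -2.48 -2.618
v -2.82 -2.48 -1.877
v -3.618 -2.412 -2.841
v -2.649 -2.411 -2.1
v 1.638 -3.289 2.768
v 2.017 -3.911 3.468
v 0.622 -3.431 3.192
v 2.043 -3.509 3.667
v 1.989 -3.063 3.688
v 1.866 -2.662 3.527
v 1.697 -2.385 3.216
v 1.517 -2.287 2.816
v 1.361 -2.387 2.407
v 1.259 -2.666 2.069
v 1.233 -3.068 1.87
v 1.287 -3.514 1.849
v 1.41 -3.915 2.01
v 1.579 -4.192 2.321
v 1.759 -4.29 2.721
v 1.916 -4.19 3.13
v -2.879 1.985 -3.784
v -2.442 1.986 -4.381
v -1.801 2.375 -2.996
v -2.57 2.316 -4.369
v -2.769 2.57 -4.223
v -2.992 2.691 -3.977
v -3.19 2.649 -3.686
v -3.317 2.456 -3.417
v -3.343 2.155 -3.233
v -3.262 1.815 -3.174
v -3.094 1.514 -3.255
v -2.877 1.321 -3.458
v -2.66 1.28 -3.735
v -2.493 1.401 -4.023
v -2.414 1.656 -4.256
v -1.648 0.899 -1.881
v -0.857 0.943 -1.117
v -2.01 2.838 -1.617
v -1.219 2.882 -0.853
v -0.561 1.258 -3.027
v 0.23 1.302 -2.263
v -0.923 3.197 -2.763
v -0.132 3.241 -1.999
f 2 1 5
f 2 5 3
f 3 5 6
f 3 6 4
f 5 1 7
f 5 7 6
f 6 7 8
f 6 8 4
f 7 1 9
f 7 9 8
f 8 9 10
f 8 10 4
f 9 1 11
f 9 11 10
f 10 11 12
f 10 12 4
f 11 1 13
f 11 13 12
f 12 13 14
f 12 14 4
f 13 1 15
f 13 15 14
f 14 15 16
f 14 16 4
f 15 1 17
f 15 17 16
f 16 17 18
f 16 18 4
f 17 1 19
f 17 19 18
f 18 19 20
f 18 20 4
f 19 1 21
f 19 21 20
f 20 21 22
f 20 22 4
f 21 1 23
f 21 23 22
f 22 23 24
f 22 24 4
f 23 1 25
f 23 25 24
f 24 25 26
f 24 26 4
f 25 1 27
f 25 27 26
f 26 27 28
f 26 28 4
f 27 1 29
f 27 29 28
f 28 29 30
f 28 30 4
f 29 1 2
f 29 2 30
f 30 2 3
f 30 3 4
f 32 31 34
f 32 34 33
f 34 31 35
f 34 35 33
f 35 31 36
f 35 36 33
f 36 31 37
f 36 37 33
f 37 31 38
f 37 38 33
f 38 31 39
f 38 39 33
f 39 31 40
f 39 40 33
f 40 31 41
f 40 41 33
f 41 31 42
f 41 42 33
f 42 31 43
f 42 43 33
f 43 31 44
f 43 44 33
f 44 31 45
f 44 45 33
f 45 31 46
f 45 46 33
f 46 31 32
f 46 32 33
f 48 47 50
f 48 50 49
f 50 47 51
f 50 51 49
f 51 47 52
f 51 52 49
f 52 47 53
f 52 53 49
f 53 47 54
f 53 54 49
f 54 47 55
f 54 55 49
f 55 47 56
f 55 56 49
f 56 47 57
f 56 57 49
f 57 47 58
f 57 58 49
f 58 47 59
f 58 59 49
f 59 47 60
f 59 60 49
f 60 47 61
f 60 61 49
f 61 47 48
f 61 48 49
f 63 65 62
f 66 63 62
f 62 65 64
f 64 66 62
f 63 69 65
f 67 63 66
f 67 69 63
f 65 69 64
f 68 66 64
f 64 69 68
f 68 67 66
f 69 67 68



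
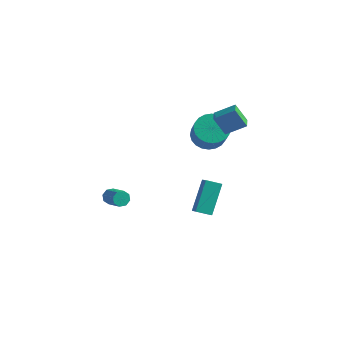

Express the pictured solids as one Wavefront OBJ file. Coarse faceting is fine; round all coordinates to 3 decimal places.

v -0.002 2.902 0.889
v 0.946 3.222 0.571
v 1.77 2.258 2.052
v 0.822 1.938 2.371
v 0.841 3.525 0.826
v 1.665 2.561 2.308
v 0.608 3.733 1.091
v 1.431 2.769 2.573
v 0.281 3.814 1.325
v 1.105 2.85 2.807
v -0.088 3.757 1.493
v 0.736 2.793 2.975
v -0.444 3.569 1.569
v 0.379 2.605 3.051
v -0.733 3.28 1.541
v 0.091 2.316 3.023
v -0.91 2.933 1.414
v -0.087 1.969 2.896
v -0.95 2.582 1.208
v -0.126 1.618 2.689
v -0.845 2.279 0.952
v -0.021 1.315 2.434
v -0.611 2.071 0.687
v 0.212 1.107 2.169
v -0.285 1.99 0.453
v 0.539 1.026 1.935
v 0.084 2.047 0.285
v 0.908 1.083 1.767
v 0.441 2.235 0.209
v 1.264 1.271 1.691
v 0.729 2.524 0.237
v 1.553 1.56 1.719
v 0.907 2.871 0.364
v 1.73 1.907 1.846
v 3.334 -4.316 0.534
v 3.833 -4.749 0.985
v 3.126 -2.935 2.088
v 3.625 -3.367 2.54
v 4.055 -3.833 0.2
v 4.554 -4.265 0.652
v 3.847 -2.451 1.755
v 4.346 -2.884 2.206
v -4.367 -0.712 -3.99
v -4.08 -0.69 -4.47
v -2.966 -1.247 -3.831
v -3.253 -1.268 -3.35
v -4.036 -0.334 -4.237
v -2.922 -0.89 -3.598
v -4.185 -0.198 -3.859
v -3.072 -0.755 -3.219
v -4.441 -0.364 -3.557
v -3.327 -0.921 -2.918
v -4.654 -0.733 -3.509
v -3.54 -1.29 -2.87
v -4.698 -1.09 -3.742
v -3.584 -1.646 -3.103
v -4.548 -1.225 -4.121
v -3.435 -1.782 -3.481
v -4.293 -1.059 -4.422
v -3.179 -1.616 -3.783
v 2.294 0.893 3.087
v 1.632 0.689 4.257
v 1.89 1.622 2.985
v 1.227 1.418 4.155
v 3.293 1.542 3.765
v 2.63 1.338 4.935
v 2.888 2.271 3.663
v 2.226 2.067 4.833
f 2 1 5
f 2 5 3
f 3 5 6
f 3 6 4
f 5 1 7
f 5 7 6
f 6 7 8
f 6 8 4
f 7 1 9
f 7 9 8
f 8 9 10
f 8 10 4
f 9 1 11
f 9 11 10
f 10 11 12
f 10 12 4
f 11 1 13
f 11 13 12
f 12 13 14
f 12 14 4
f 13 1 15
f 13 15 14
f 14 15 16
f 14 16 4
f 15 1 17
f 15 17 16
f 16 17 18
f 16 18 4
f 17 1 19
f 17 19 18
f 18 19 20
f 18 20 4
f 19 1 21
f 19 21 20
f 20 21 22
f 20 22 4
f 21 1 23
f 21 23 22
f 22 23 24
f 22 24 4
f 23 1 25
f 23 25 24
f 24 25 26
f 24 26 4
f 25 1 27
f 25 27 26
f 26 27 28
f 26 28 4
f 27 1 29
f 27 29 28
f 28 29 30
f 28 30 4
f 29 1 31
f 29 31 30
f 30 31 32
f 30 32 4
f 31 1 33
f 31 33 32
f 32 33 34
f 32 34 4
f 33 1 2
f 33 2 34
f 34 2 3
f 34 3 4
f 36 38 35
f 39 36 35
f 35 38 37
f 37 39 35
f 36 42 38
f 40 36 39
f 40 42 36
f 38 42 37
f 41 39 37
f 37 42 41
f 41 40 39
f 42 40 41
f 44 43 47
f 44 47 45
f 45 47 48
f 45 48 46
f 47 43 49
f 47 49 48
f 48 49 50
f 48 50 46
f 49 43 51
f 49 51 50
f 50 51 52
f 50 52 46
f 51 43 53
f 51 53 52
f 52 53 54
f 52 54 46
f 53 43 55
f 53 55 54
f 54 55 56
f 54 56 46
f 55 43 57
f 55 57 56
f 56 57 58
f 56 58 46
f 57 43 59
f 57 59 58
f 58 59 60
f 58 60 46
f 59 43 44
f 59 44 60
f 60 44 45
f 60 45 46
f 62 64 61
f 65 62 61
f 61 64 63
f 63 65 61
f 62 68 64
f 66 62 65
f 66 68 62
f 64 68 63
f 67 65 63
f 63 68 67
f 67 66 65
f 68 66 67



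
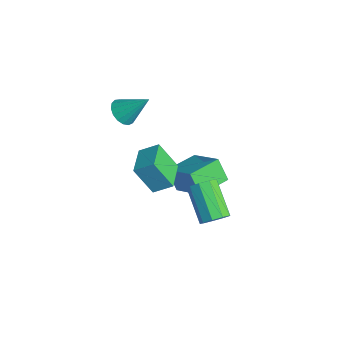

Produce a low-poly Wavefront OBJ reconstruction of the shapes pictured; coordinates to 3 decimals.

v 3.066 -1.644 0.007
v 3.438 -1.502 0.508
v 2.046 -1.474 1.534
v 1.674 -1.616 1.033
v 3.302 -1.134 0.313
v 1.91 -1.106 1.34
v 3.056 -1.005 -0.025
v 1.663 -0.977 1.002
v 2.814 -1.175 -0.348
v 1.422 -1.147 0.678
v 2.69 -1.564 -0.505
v 1.298 -1.536 0.521
v 2.743 -1.991 -0.423
v 1.35 -1.963 0.604
v 2.946 -2.255 -0.139
v 1.554 -2.228 0.887
v 3.206 -2.234 0.212
v 1.814 -2.206 1.239
v 3.4 -1.936 0.468
v 2.008 -1.908 1.494
v 0.325 -2.932 1.012
v -0.154 -3.548 2.247
v 0.702 -2.229 1.509
v 0.223 -2.845 2.744
v 1.497 -3.635 1.116
v 1.018 -4.251 2.351
v 1.874 -2.932 1.613
v 1.395 -3.548 2.848
v -2.677 -3.222 2.314
v -2.068 -3.462 2.169
v -2.063 -2.318 3.386
v -2.1 -3.21 1.974
v -2.263 -2.96 1.857
v -2.522 -2.77 1.844
v -2.816 -2.684 1.94
v -3.078 -2.721 2.121
v -3.248 -2.873 2.347
v -3.287 -3.105 2.565
v -3.186 -3.363 2.726
v -2.969 -3.59 2.792
v -2.685 -3.732 2.749
v -2.399 -3.757 2.607
v -2.176 -3.66 2.397
v -1.363 -1.852 -0.968
v 0.137 -1.457 0.059
v -1.764 -0.438 -0.926
v -0.265 -0.043 0.101
v -0.775 -1.657 -1.901
v 0.724 -1.262 -0.874
v -1.177 -0.243 -1.859
v 0.323 0.152 -0.832
f 2 1 5
f 2 5 3
f 3 5 6
f 3 6 4
f 5 1 7
f 5 7 6
f 6 7 8
f 6 8 4
f 7 1 9
f 7 9 8
f 8 9 10
f 8 10 4
f 9 1 11
f 9 11 10
f 10 11 12
f 10 12 4
f 11 1 13
f 11 13 12
f 12 13 14
f 12 14 4
f 13 1 15
f 13 15 14
f 14 15 16
f 14 16 4
f 15 1 17
f 15 17 16
f 16 17 18
f 16 18 4
f 17 1 19
f 17 19 18
f 18 19 20
f 18 20 4
f 19 1 2
f 19 2 20
f 20 2 3
f 20 3 4
f 22 24 21
f 25 22 21
f 21 24 23
f 23 25 21
f 22 28 24
f 26 22 25
f 26 28 22
f 24 28 23
f 27 25 23
f 23 28 27
f 27 26 25
f 28 26 27
f 30 29 32
f 30 32 31
f 32 29 33
f 32 33 31
f 33 29 34
f 33 34 31
f 34 29 35
f 34 35 31
f 35 29 36
f 35 36 31
f 36 29 37
f 36 37 31
f 37 29 38
f 37 38 31
f 38 29 39
f 38 39 31
f 39 29 40
f 39 40 31
f 40 29 41
f 40 41 31
f 41 29 42
f 41 42 31
f 42 29 43
f 42 43 31
f 43 29 30
f 43 30 31
f 45 47 44
f 48 45 44
f 44 47 46
f 46 48 44
f 45 51 47
f 49 45 48
f 49 51 45
f 47 51 46
f 50 48 46
f 46 51 50
f 50 49 48
f 51 49 50



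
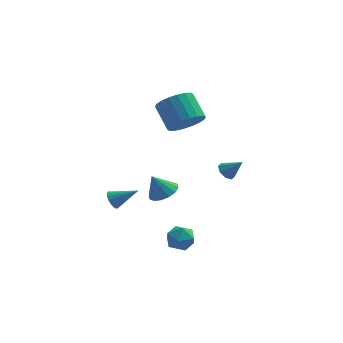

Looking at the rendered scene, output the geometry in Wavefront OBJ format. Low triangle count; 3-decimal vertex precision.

v -2.771 -2.473 -1.141
v -2.521 -2.727 -1.598
v -1.469 -2.527 -0.399
v -2.485 -2.476 -1.645
v -2.505 -2.224 -1.592
v -2.578 -2.022 -1.449
v -2.689 -1.909 -1.245
v -2.817 -1.908 -1.021
v -2.935 -2.019 -0.82
v -3.022 -2.22 -0.683
v -3.058 -2.471 -0.637
v -3.038 -2.723 -0.69
v -2.965 -2.925 -0.833
v -2.854 -3.038 -1.036
v -2.726 -3.039 -1.261
v -2.608 -2.928 -1.461
v -0.025 -3.593 -3.205
v 0.744 -3.239 -3.293
v 0.556 -4.721 -2.667
v 1.325 -4.367 -2.755
v 0.776 -4.056 -2.183
v 0.417 -3.359 -2.516
v 0.883 -4.601 -3.444
v 0.524 -3.904 -3.777
v 1.305 -3.862 -3.441
v 1.239 -3.524 -2.662
v 0.061 -4.436 -3.298
v -0.005 -4.098 -2.519
v 0.973 0.217 2.877
v 1.836 0.134 3.487
v 1.19 1.261 4.553
v 0.327 1.343 3.943
v 1.951 0.482 3.189
v 1.305 1.609 4.255
v 1.872 0.777 2.829
v 1.226 1.903 3.895
v 1.615 0.961 2.479
v 0.969 2.087 3.545
v 1.23 0.997 2.208
v 0.585 2.124 3.274
v 0.795 0.879 2.069
v 0.15 2.006 3.135
v 0.395 0.63 2.09
v -0.25 1.757 3.156
v 0.11 0.299 2.267
v -0.536 1.426 3.333
v -0.005 -0.049 2.565
v -0.651 1.078 3.631
v 0.074 -0.343 2.925
v -0.572 0.783 3.991
v 0.331 -0.527 3.275
v -0.315 0.599 4.341
v 0.715 -0.564 3.546
v 0.07 0.563 4.612
v 1.15 -0.446 3.685
v 0.505 0.681 4.751
v 1.55 -0.197 3.664
v 0.905 0.93 4.73
v 3.089 1.878 -1.832
v 3.358 1.478 -2.206
v 3.911 1.622 -0.968
v 3.535 1.908 -2.247
v 3.451 2.32 -2.045
v 3.155 2.474 -1.718
v 2.82 2.278 -1.458
v 2.643 1.848 -1.417
v 2.727 1.435 -1.619
v 3.023 1.282 -1.946
v -0.189 -3.995 0.516
v 0.392 -4.509 0.811
v -0.771 -4.005 1.644
v 0.542 -4.114 0.892
v 0.495 -3.687 0.872
v 0.265 -3.343 0.756
v -0.086 -3.174 0.576
v -0.465 -3.224 0.38
v -0.77 -3.481 0.22
v -0.919 -3.876 0.14
v -0.872 -4.303 0.16
v -0.643 -4.647 0.276
v -0.291 -4.816 0.455
v 0.087 -4.766 0.652
f 2 1 4
f 2 4 3
f 4 1 5
f 4 5 3
f 5 1 6
f 5 6 3
f 6 1 7
f 6 7 3
f 7 1 8
f 7 8 3
f 8 1 9
f 8 9 3
f 9 1 10
f 9 10 3
f 10 1 11
f 10 11 3
f 11 1 12
f 11 12 3
f 12 1 13
f 12 13 3
f 13 1 14
f 13 14 3
f 14 1 15
f 14 15 3
f 15 1 16
f 15 16 3
f 16 1 2
f 16 2 3
f 17 28 22
f 17 22 18
f 17 18 24
f 17 24 27
f 17 27 28
f 18 22 26
f 22 28 21
f 28 27 19
f 27 24 23
f 24 18 25
f 20 26 21
f 20 21 19
f 20 19 23
f 20 23 25
f 20 25 26
f 21 26 22
f 19 21 28
f 23 19 27
f 25 23 24
f 26 25 18
f 30 29 33
f 30 33 31
f 31 33 34
f 31 34 32
f 33 29 35
f 33 35 34
f 34 35 36
f 34 36 32
f 35 29 37
f 35 37 36
f 36 37 38
f 36 38 32
f 37 29 39
f 37 39 38
f 38 39 40
f 38 40 32
f 39 29 41
f 39 41 40
f 40 41 42
f 40 42 32
f 41 29 43
f 41 43 42
f 42 43 44
f 42 44 32
f 43 29 45
f 43 45 44
f 44 45 46
f 44 46 32
f 45 29 47
f 45 47 46
f 46 47 48
f 46 48 32
f 47 29 49
f 47 49 48
f 48 49 50
f 48 50 32
f 49 29 51
f 49 51 50
f 50 51 52
f 50 52 32
f 51 29 53
f 51 53 52
f 52 53 54
f 52 54 32
f 53 29 55
f 53 55 54
f 54 55 56
f 54 56 32
f 55 29 57
f 55 57 56
f 56 57 58
f 56 58 32
f 57 29 30
f 57 30 58
f 58 30 31
f 58 31 32
f 60 59 62
f 60 62 61
f 62 59 63
f 62 63 61
f 63 59 64
f 63 64 61
f 64 59 65
f 64 65 61
f 65 59 66
f 65 66 61
f 66 59 67
f 66 67 61
f 67 59 68
f 67 68 61
f 68 59 60
f 68 60 61
f 70 69 72
f 70 72 71
f 72 69 73
f 72 73 71
f 73 69 74
f 73 74 71
f 74 69 75
f 74 75 71
f 75 69 76
f 75 76 71
f 76 69 77
f 76 77 71
f 77 69 78
f 77 78 71
f 78 69 79
f 78 79 71
f 79 69 80
f 79 80 71
f 80 69 81
f 80 81 71
f 81 69 82
f 81 82 71
f 82 69 70
f 82 70 71



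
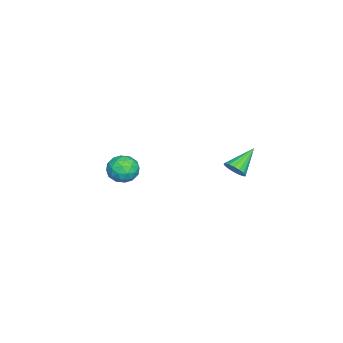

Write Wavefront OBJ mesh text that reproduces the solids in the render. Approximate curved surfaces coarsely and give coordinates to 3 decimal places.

v -1.855 -2.095 -1.058
v -1.546 -1.565 -0.579
v -0.714 -2.595 -1.241
v -0.405 -2.065 -0.762
v -0.869 -2.622 -0.479
v -1.574 -2.313 -0.366
v -0.686 -1.847 -1.454
v -1.391 -1.538 -1.341
v -0.824 -1.412 -0.824
v -0.936 -1.891 -0.221
v -1.324 -2.269 -1.599
v -1.436 -2.748 -0.996
v -1.801 -1.787 -0.802
v -0.459 -2.373 -1.018
v -0.732 -2.701 -0.851
v -0.55 -2.39 -0.57
v -1.817 -2.226 -0.677
v -1.635 -1.915 -0.395
v -1.237 -2.536 -0.337
v -0.625 -2.245 -1.425
v -0.443 -1.934 -1.143
v -1.71 -1.77 -1.25
v -1.528 -1.459 -0.969
v -1.023 -1.624 -1.483
v -1.195 -1.385 -0.665
v -0.524 -1.678 -0.773
v -0.689 -1.55 -1.179
v -1.104 -1.369 -1.113
v -1.261 -1.666 -0.31
v -0.59 -1.96 -0.418
v -0.863 -2.287 -0.252
v -1.277 -2.106 -0.185
v -0.836 -1.576 -0.455
v -1.67 -2.2 -1.402
v -0.999 -2.494 -1.51
v -0.983 -2.054 -1.635
v -1.397 -1.873 -1.568
v -1.736 -2.482 -1.047
v -1.065 -2.775 -1.155
v -1.156 -2.791 -0.707
v -1.571 -2.61 -0.641
v -1.424 -2.584 -1.365
v 2.038 3.658 1.924
v 2.396 3.72 2.323
v 1.062 4.202 2.716
v 2.413 3.941 2.191
v 2.343 4.098 1.998
v 2.204 4.154 1.788
v 2.027 4.097 1.609
v 1.852 3.939 1.502
v 1.72 3.717 1.491
v 1.661 3.481 1.58
v 1.689 3.286 1.748
v 1.796 3.177 1.956
v 1.959 3.177 2.156
v 2.141 3.288 2.303
v 2.298 3.484 2.364
f 1 38 17
f 38 12 41
f 17 41 6
f 38 41 17
f 1 17 13
f 17 6 18
f 13 18 2
f 17 18 13
f 1 13 22
f 13 2 23
f 22 23 8
f 13 23 22
f 1 22 34
f 22 8 37
f 34 37 11
f 22 37 34
f 1 34 38
f 34 11 42
f 38 42 12
f 34 42 38
f 2 18 29
f 18 6 32
f 29 32 10
f 18 32 29
f 6 41 19
f 41 12 40
f 19 40 5
f 41 40 19
f 12 42 39
f 42 11 35
f 39 35 3
f 42 35 39
f 11 37 36
f 37 8 24
f 36 24 7
f 37 24 36
f 8 23 28
f 23 2 25
f 28 25 9
f 23 25 28
f 4 30 16
f 30 10 31
f 16 31 5
f 30 31 16
f 4 16 14
f 16 5 15
f 14 15 3
f 16 15 14
f 4 14 21
f 14 3 20
f 21 20 7
f 14 20 21
f 4 21 26
f 21 7 27
f 26 27 9
f 21 27 26
f 4 26 30
f 26 9 33
f 30 33 10
f 26 33 30
f 5 31 19
f 31 10 32
f 19 32 6
f 31 32 19
f 3 15 39
f 15 5 40
f 39 40 12
f 15 40 39
f 7 20 36
f 20 3 35
f 36 35 11
f 20 35 36
f 9 27 28
f 27 7 24
f 28 24 8
f 27 24 28
f 10 33 29
f 33 9 25
f 29 25 2
f 33 25 29
f 44 43 46
f 44 46 45
f 46 43 47
f 46 47 45
f 47 43 48
f 47 48 45
f 48 43 49
f 48 49 45
f 49 43 50
f 49 50 45
f 50 43 51
f 50 51 45
f 51 43 52
f 51 52 45
f 52 43 53
f 52 53 45
f 53 43 54
f 53 54 45
f 54 43 55
f 54 55 45
f 55 43 56
f 55 56 45
f 56 43 57
f 56 57 45
f 57 43 44
f 57 44 45



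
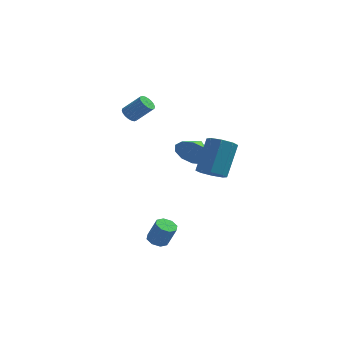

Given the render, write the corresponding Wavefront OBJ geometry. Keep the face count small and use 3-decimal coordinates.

v 3.097 -3.813 1.618
v 3.881 -3.871 1.474
v 4.268 -2.604 3.078
v 3.483 -2.547 3.222
v 3.621 -3.407 1.171
v 4.008 -2.14 2.774
v 3.053 -3.181 1.129
v 3.44 -1.915 2.733
v 2.511 -3.326 1.374
v 2.898 -2.059 2.978
v 2.312 -3.756 1.762
v 2.699 -2.489 3.366
v 2.572 -4.22 2.066
v 2.959 -2.953 3.669
v 3.14 -4.445 2.107
v 3.527 -3.179 3.711
v 3.682 -4.301 1.862
v 4.069 -3.034 3.466
v 1.781 -0.844 1.37
v 2.297 -0.715 0.51
v 2.099 0.164 1.71
v 1.717 -0.502 0.421
v 1.162 -0.42 0.694
v 0.843 -0.499 1.225
v 0.883 -0.71 1.811
v 1.266 -0.972 2.229
v 1.846 -1.185 2.318
v 2.401 -1.268 2.045
v 2.72 -1.188 1.514
v 2.68 -0.977 0.928
v -2.202 3.617 1.559
v -1.918 3.991 1.273
v -0.934 3.997 2.254
v -1.218 3.623 2.541
v -2.062 4.129 1.415
v -1.078 4.135 2.397
v -2.233 4.165 1.586
v -1.249 4.172 2.568
v -2.398 4.093 1.752
v -1.414 4.099 2.734
v -2.524 3.927 1.88
v -1.54 3.933 2.862
v -2.586 3.699 1.944
v -1.603 3.705 2.926
v -2.573 3.455 1.932
v -1.589 3.461 2.913
v -2.486 3.243 1.846
v -1.502 3.249 2.827
v -2.342 3.105 1.703
v -1.358 3.111 2.685
v -2.171 3.068 1.532
v -1.187 3.075 2.514
v -2.006 3.141 1.366
v -1.022 3.147 2.348
v -1.88 3.307 1.238
v -0.896 3.313 2.22
v -1.817 3.535 1.174
v -0.834 3.541 2.156
v -1.831 3.779 1.187
v -0.847 3.785 2.168
v 0.326 -3.251 -3.745
v 0.829 -2.981 -3.929
v 1.318 -3.08 -2.739
v 0.814 -3.349 -2.555
v 0.516 -2.682 -3.776
v 1.004 -2.781 -2.586
v 0.091 -2.717 -3.604
v 0.58 -2.815 -2.414
v -0.196 -3.064 -3.515
v 0.292 -3.163 -2.325
v -0.178 -3.52 -3.561
v 0.311 -3.619 -2.371
v 0.136 -3.819 -3.714
v 0.624 -3.918 -2.524
v 0.56 -3.785 -3.886
v 1.049 -3.883 -2.696
v 0.848 -3.437 -3.975
v 1.336 -3.536 -2.785
f 2 1 5
f 2 5 3
f 3 5 6
f 3 6 4
f 5 1 7
f 5 7 6
f 6 7 8
f 6 8 4
f 7 1 9
f 7 9 8
f 8 9 10
f 8 10 4
f 9 1 11
f 9 11 10
f 10 11 12
f 10 12 4
f 11 1 13
f 11 13 12
f 12 13 14
f 12 14 4
f 13 1 15
f 13 15 14
f 14 15 16
f 14 16 4
f 15 1 17
f 15 17 16
f 16 17 18
f 16 18 4
f 17 1 2
f 17 2 18
f 18 2 3
f 18 3 4
f 20 19 22
f 20 22 21
f 22 19 23
f 22 23 21
f 23 19 24
f 23 24 21
f 24 19 25
f 24 25 21
f 25 19 26
f 25 26 21
f 26 19 27
f 26 27 21
f 27 19 28
f 27 28 21
f 28 19 29
f 28 29 21
f 29 19 30
f 29 30 21
f 30 19 20
f 30 20 21
f 32 31 35
f 32 35 33
f 33 35 36
f 33 36 34
f 35 31 37
f 35 37 36
f 36 37 38
f 36 38 34
f 37 31 39
f 37 39 38
f 38 39 40
f 38 40 34
f 39 31 41
f 39 41 40
f 40 41 42
f 40 42 34
f 41 31 43
f 41 43 42
f 42 43 44
f 42 44 34
f 43 31 45
f 43 45 44
f 44 45 46
f 44 46 34
f 45 31 47
f 45 47 46
f 46 47 48
f 46 48 34
f 47 31 49
f 47 49 48
f 48 49 50
f 48 50 34
f 49 31 51
f 49 51 50
f 50 51 52
f 50 52 34
f 51 31 53
f 51 53 52
f 52 53 54
f 52 54 34
f 53 31 55
f 53 55 54
f 54 55 56
f 54 56 34
f 55 31 57
f 55 57 56
f 56 57 58
f 56 58 34
f 57 31 59
f 57 59 58
f 58 59 60
f 58 60 34
f 59 31 32
f 59 32 60
f 60 32 33
f 60 33 34
f 62 61 65
f 62 65 63
f 63 65 66
f 63 66 64
f 65 61 67
f 65 67 66
f 66 67 68
f 66 68 64
f 67 61 69
f 67 69 68
f 68 69 70
f 68 70 64
f 69 61 71
f 69 71 70
f 70 71 72
f 70 72 64
f 71 61 73
f 71 73 72
f 72 73 74
f 72 74 64
f 73 61 75
f 73 75 74
f 74 75 76
f 74 76 64
f 75 61 77
f 75 77 76
f 76 77 78
f 76 78 64
f 77 61 62
f 77 62 78
f 78 62 63
f 78 63 64



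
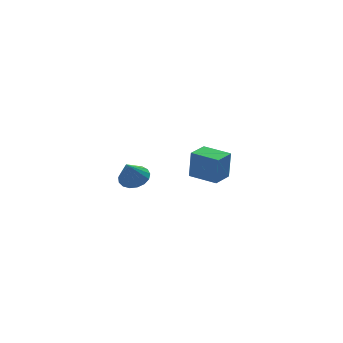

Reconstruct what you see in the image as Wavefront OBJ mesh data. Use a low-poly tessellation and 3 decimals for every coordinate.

v 0.564 2.879 -2.1
v 0.652 2.912 -0.804
v 1.332 3.483 -2.168
v 1.421 3.516 -0.871
v 1.359 1.864 -2.129
v 1.448 1.897 -0.832
v 2.128 2.468 -2.196
v 2.216 2.501 -0.9
v -3.422 -2.38 1.437
v -2.993 -2.812 1.472
v -3.818 -2.7 2.343
v -2.872 -2.583 1.606
v -2.877 -2.307 1.701
v -3.007 -2.048 1.736
v -3.232 -1.865 1.702
v -3.5 -1.8 1.607
v -3.751 -1.868 1.473
v -3.926 -2.053 1.331
v -3.985 -2.314 1.213
v -3.916 -2.589 1.147
v -3.733 -2.817 1.146
v -3.479 -2.945 1.213
v -3.212 -2.943 1.33
f 2 4 1
f 5 2 1
f 1 4 3
f 3 5 1
f 2 8 4
f 6 2 5
f 6 8 2
f 4 8 3
f 7 5 3
f 3 8 7
f 7 6 5
f 8 6 7
f 10 9 12
f 10 12 11
f 12 9 13
f 12 13 11
f 13 9 14
f 13 14 11
f 14 9 15
f 14 15 11
f 15 9 16
f 15 16 11
f 16 9 17
f 16 17 11
f 17 9 18
f 17 18 11
f 18 9 19
f 18 19 11
f 19 9 20
f 19 20 11
f 20 9 21
f 20 21 11
f 21 9 22
f 21 22 11
f 22 9 23
f 22 23 11
f 23 9 10
f 23 10 11



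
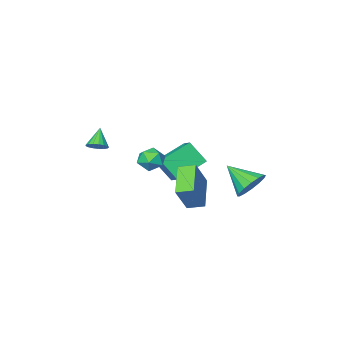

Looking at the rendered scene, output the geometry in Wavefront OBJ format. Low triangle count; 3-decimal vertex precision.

v -2.684 3.678 -0.676
v -2.234 4.269 -0.084
v -2.156 2.322 0.276
v -2.687 4.224 0.102
v -3.139 4.032 0.079
v -3.469 3.745 -0.146
v -3.589 3.441 -0.513
v -3.466 3.2 -0.924
v -3.134 3.087 -1.269
v -2.681 3.133 -1.454
v -2.229 3.325 -1.432
v -1.899 3.612 -1.207
v -1.779 3.916 -0.84
v -1.902 4.157 -0.429
v -3.54 -2.032 -1.717
v -3.366 -1.21 -1.253
v -1.722 -1.977 -2.499
v -1.547 -1.155 -2.035
v -3.013 -2.805 -0.545
v -2.838 -1.983 -0.081
v -1.194 -2.75 -1.327
v -1.02 -1.928 -0.863
v 0.912 1.57 1.47
v 1.456 1.866 1.924
v 1.784 0.974 0.816
v 2.328 1.27 1.27
v 1.839 0.747 1.547
v 1.301 1.115 1.951
v 1.939 1.725 0.789
v 1.401 2.093 1.193
v 2.09 1.962 1.503
v 2.028 1.358 1.972
v 1.212 1.482 0.768
v 1.15 0.878 1.237
v -0.454 1.382 -2.615
v -1.45 0.049 -1.698
v -1.1 2.024 -2.383
v -2.096 0.691 -1.466
v 0.456 1.749 -1.094
v -0.54 0.416 -0.177
v -0.19 2.391 -0.862
v -1.186 1.058 0.055
v 1.779 -3.393 0.294
v 2.287 -3.383 0.593
v 1.241 -3.987 1.226
v 2.158 -3.144 0.671
v 1.942 -2.962 0.662
v 1.689 -2.879 0.569
v 1.456 -2.914 0.413
v 1.298 -3.058 0.229
v 1.249 -3.279 0.06
v 1.322 -3.526 -0.055
v 1.5 -3.743 -0.091
v 1.742 -3.88 -0.038
v 1.992 -3.904 0.091
v 2.193 -3.812 0.266
v 2.3 -3.624 0.447
f 2 1 4
f 2 4 3
f 4 1 5
f 4 5 3
f 5 1 6
f 5 6 3
f 6 1 7
f 6 7 3
f 7 1 8
f 7 8 3
f 8 1 9
f 8 9 3
f 9 1 10
f 9 10 3
f 10 1 11
f 10 11 3
f 11 1 12
f 11 12 3
f 12 1 13
f 12 13 3
f 13 1 14
f 13 14 3
f 14 1 2
f 14 2 3
f 16 18 15
f 19 16 15
f 15 18 17
f 17 19 15
f 16 22 18
f 20 16 19
f 20 22 16
f 18 22 17
f 21 19 17
f 17 22 21
f 21 20 19
f 22 20 21
f 23 34 28
f 23 28 24
f 23 24 30
f 23 30 33
f 23 33 34
f 24 28 32
f 28 34 27
f 34 33 25
f 33 30 29
f 30 24 31
f 26 32 27
f 26 27 25
f 26 25 29
f 26 29 31
f 26 31 32
f 27 32 28
f 25 27 34
f 29 25 33
f 31 29 30
f 32 31 24
f 36 38 35
f 39 36 35
f 35 38 37
f 37 39 35
f 36 42 38
f 40 36 39
f 40 42 36
f 38 42 37
f 41 39 37
f 37 42 41
f 41 40 39
f 42 40 41
f 44 43 46
f 44 46 45
f 46 43 47
f 46 47 45
f 47 43 48
f 47 48 45
f 48 43 49
f 48 49 45
f 49 43 50
f 49 50 45
f 50 43 51
f 50 51 45
f 51 43 52
f 51 52 45
f 52 43 53
f 52 53 45
f 53 43 54
f 53 54 45
f 54 43 55
f 54 55 45
f 55 43 56
f 55 56 45
f 56 43 57
f 56 57 45
f 57 43 44
f 57 44 45



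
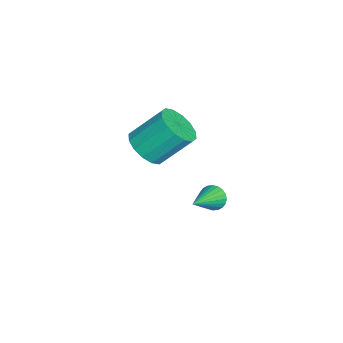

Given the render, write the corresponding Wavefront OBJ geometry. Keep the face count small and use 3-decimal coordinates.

v -1.862 -1.533 1.723
v -1.114 -1.949 2.221
v -1.29 -0.642 3.575
v -2.038 -0.227 3.077
v -0.893 -1.602 1.915
v -1.069 -0.295 3.269
v -0.932 -1.236 1.557
v -1.108 0.07 2.912
v -1.22 -0.95 1.244
v -1.396 0.356 2.599
v -1.68 -0.821 1.06
v -1.856 0.485 2.414
v -2.189 -0.882 1.052
v -2.365 0.424 2.407
v -2.61 -1.118 1.225
v -2.786 0.189 2.579
v -2.831 -1.465 1.531
v -3.007 -0.158 2.885
v -2.792 -1.83 1.888
v -2.968 -0.524 3.243
v -2.504 -2.116 2.201
v -2.68 -0.81 3.556
v -2.044 -2.245 2.386
v -2.22 -0.939 3.74
v -1.535 -2.184 2.393
v -1.711 -0.878 3.748
v 2.159 1.356 2.275
v 2.458 1.375 1.778
v 3.521 0.664 3.065
v 2.508 1.577 1.867
v 2.505 1.745 2.019
v 2.45 1.854 2.21
v 2.35 1.887 2.41
v 2.221 1.839 2.59
v 2.083 1.717 2.722
v 1.956 1.541 2.786
v 1.861 1.337 2.772
v 1.81 1.135 2.682
v 1.813 0.967 2.53
v 1.868 0.858 2.34
v 1.968 0.825 2.139
v 2.097 0.873 1.959
v 2.235 0.995 1.827
v 2.362 1.171 1.764
f 2 1 5
f 2 5 3
f 3 5 6
f 3 6 4
f 5 1 7
f 5 7 6
f 6 7 8
f 6 8 4
f 7 1 9
f 7 9 8
f 8 9 10
f 8 10 4
f 9 1 11
f 9 11 10
f 10 11 12
f 10 12 4
f 11 1 13
f 11 13 12
f 12 13 14
f 12 14 4
f 13 1 15
f 13 15 14
f 14 15 16
f 14 16 4
f 15 1 17
f 15 17 16
f 16 17 18
f 16 18 4
f 17 1 19
f 17 19 18
f 18 19 20
f 18 20 4
f 19 1 21
f 19 21 20
f 20 21 22
f 20 22 4
f 21 1 23
f 21 23 22
f 22 23 24
f 22 24 4
f 23 1 25
f 23 25 24
f 24 25 26
f 24 26 4
f 25 1 2
f 25 2 26
f 26 2 3
f 26 3 4
f 28 27 30
f 28 30 29
f 30 27 31
f 30 31 29
f 31 27 32
f 31 32 29
f 32 27 33
f 32 33 29
f 33 27 34
f 33 34 29
f 34 27 35
f 34 35 29
f 35 27 36
f 35 36 29
f 36 27 37
f 36 37 29
f 37 27 38
f 37 38 29
f 38 27 39
f 38 39 29
f 39 27 40
f 39 40 29
f 40 27 41
f 40 41 29
f 41 27 42
f 41 42 29
f 42 27 43
f 42 43 29
f 43 27 44
f 43 44 29
f 44 27 28
f 44 28 29



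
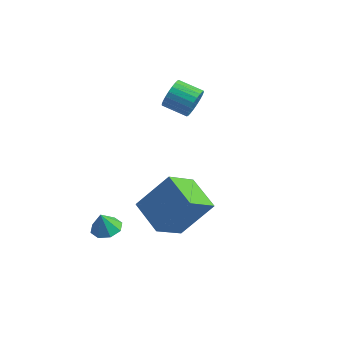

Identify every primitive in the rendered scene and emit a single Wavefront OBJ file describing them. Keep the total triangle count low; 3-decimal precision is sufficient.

v -2.147 2.044 0.862
v -1.844 1.767 1.525
v -2.989 1.459 1.921
v -3.293 1.736 1.258
v -1.896 2.057 1.601
v -3.041 1.749 1.996
v -1.987 2.346 1.564
v -3.132 2.037 1.959
v -2.101 2.588 1.42
v -3.247 2.28 1.815
v -2.223 2.747 1.191
v -3.368 2.439 1.586
v -2.334 2.8 0.912
v -3.479 2.492 1.308
v -2.416 2.737 0.626
v -3.561 2.429 1.021
v -2.457 2.569 0.376
v -3.602 2.261 0.771
v -2.451 2.321 0.199
v -3.596 2.013 0.595
v -2.399 2.031 0.124
v -3.544 1.723 0.519
v -2.308 1.743 0.161
v -3.453 1.434 0.556
v -2.193 1.5 0.305
v -3.339 1.192 0.7
v -2.072 1.341 0.534
v -3.217 1.033 0.929
v -1.961 1.288 0.812
v -3.106 0.98 1.208
v -1.879 1.351 1.099
v -3.024 1.043 1.494
v -1.838 1.519 1.349
v -2.983 1.211 1.744
v -0.959 -1.929 -3.063
v -1.136 -3.376 -2.058
v 0.019 -0.913 -1.426
v -0.158 -2.36 -0.422
v 0.618 -2.52 -3.638
v 0.441 -3.967 -2.634
v 1.596 -1.504 -2.002
v 1.419 -2.951 -0.997
v -2.515 -3.69 -4.106
v -1.807 -3.594 -4.016
v -2.605 -3.95 -3.114
v -2.096 -3.134 -3.922
v -2.63 -3 -3.936
v -3.097 -3.27 -4.049
v -3.223 -3.786 -4.196
v -2.934 -4.246 -4.29
v -2.399 -4.38 -4.277
v -1.933 -4.11 -4.163
f 2 1 5
f 2 5 3
f 3 5 6
f 3 6 4
f 5 1 7
f 5 7 6
f 6 7 8
f 6 8 4
f 7 1 9
f 7 9 8
f 8 9 10
f 8 10 4
f 9 1 11
f 9 11 10
f 10 11 12
f 10 12 4
f 11 1 13
f 11 13 12
f 12 13 14
f 12 14 4
f 13 1 15
f 13 15 14
f 14 15 16
f 14 16 4
f 15 1 17
f 15 17 16
f 16 17 18
f 16 18 4
f 17 1 19
f 17 19 18
f 18 19 20
f 18 20 4
f 19 1 21
f 19 21 20
f 20 21 22
f 20 22 4
f 21 1 23
f 21 23 22
f 22 23 24
f 22 24 4
f 23 1 25
f 23 25 24
f 24 25 26
f 24 26 4
f 25 1 27
f 25 27 26
f 26 27 28
f 26 28 4
f 27 1 29
f 27 29 28
f 28 29 30
f 28 30 4
f 29 1 31
f 29 31 30
f 30 31 32
f 30 32 4
f 31 1 33
f 31 33 32
f 32 33 34
f 32 34 4
f 33 1 2
f 33 2 34
f 34 2 3
f 34 3 4
f 36 38 35
f 39 36 35
f 35 38 37
f 37 39 35
f 36 42 38
f 40 36 39
f 40 42 36
f 38 42 37
f 41 39 37
f 37 42 41
f 41 40 39
f 42 40 41
f 44 43 46
f 44 46 45
f 46 43 47
f 46 47 45
f 47 43 48
f 47 48 45
f 48 43 49
f 48 49 45
f 49 43 50
f 49 50 45
f 50 43 51
f 50 51 45
f 51 43 52
f 51 52 45
f 52 43 44
f 52 44 45

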